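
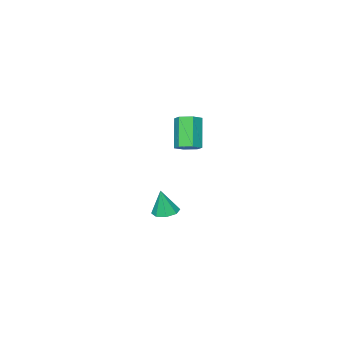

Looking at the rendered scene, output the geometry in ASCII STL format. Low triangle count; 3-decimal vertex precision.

solid 
facet normal -0.178 0.057 -0.982
outer loop
vertex 0.28 -2.86 -4.61
vertex -0.269 -3.519 -4.549
vertex -0.336 -2.664 -4.487
endloop
endfacet
facet normal 0.349 0.848 0.399
outer loop
vertex 0.28 -2.86 -4.61
vertex -0.336 -2.664 -4.487
vertex 0.049 -3.621 -2.791
endloop
endfacet
facet normal -0.177 0.057 -0.983
outer loop
vertex -0.336 -2.664 -4.487
vertex -0.269 -3.519 -4.549
vertex -0.913 -2.968 -4.401
endloop
endfacet
facet normal -0.336 0.785 0.520
outer loop
vertex -0.336 -2.664 -4.487
vertex -0.913 -2.968 -4.401
vertex 0.049 -3.621 -2.791
endloop
endfacet
facet normal -0.177 0.057 -0.983
outer loop
vertex -0.913 -2.968 -4.401
vertex -0.269 -3.519 -4.549
vertex -1.113 -3.596 -4.401
endloop
endfacet
facet normal -0.783 0.249 0.569
outer loop
vertex -0.913 -2.968 -4.401
vertex -1.113 -3.596 -4.401
vertex 0.049 -3.621 -2.791
endloop
endfacet
facet normal -0.177 0.057 -0.982
outer loop
vertex -1.113 -3.596 -4.401
vertex -0.269 -3.519 -4.549
vertex -0.818 -4.178 -4.488
endloop
endfacet
facet normal -0.729 -0.447 0.519
outer loop
vertex -1.113 -3.596 -4.401
vertex -0.818 -4.178 -4.488
vertex 0.049 -3.621 -2.791
endloop
endfacet
facet normal -0.178 0.057 -0.982
outer loop
vertex -0.818 -4.178 -4.488
vertex -0.269 -3.519 -4.549
vertex -0.202 -4.374 -4.611
endloop
endfacet
facet normal -0.205 -0.894 0.398
outer loop
vertex -0.818 -4.178 -4.488
vertex -0.202 -4.374 -4.611
vertex 0.049 -3.621 -2.791
endloop
endfacet
facet normal -0.178 0.057 -0.982
outer loop
vertex -0.202 -4.374 -4.611
vertex -0.269 -3.519 -4.549
vertex 0.375 -4.069 -4.698
endloop
endfacet
facet normal 0.481 -0.831 0.278
outer loop
vertex -0.202 -4.374 -4.611
vertex 0.375 -4.069 -4.698
vertex 0.049 -3.621 -2.791
endloop
endfacet
facet normal -0.178 0.058 -0.982
outer loop
vertex 0.375 -4.069 -4.698
vertex -0.269 -3.519 -4.549
vertex 0.575 -3.442 -4.697
endloop
endfacet
facet normal 0.927 -0.296 0.228
outer loop
vertex 0.375 -4.069 -4.698
vertex 0.575 -3.442 -4.697
vertex 0.049 -3.621 -2.791
endloop
endfacet
facet normal -0.177 0.057 -0.982
outer loop
vertex 0.575 -3.442 -4.697
vertex -0.269 -3.519 -4.549
vertex 0.28 -2.86 -4.61
endloop
endfacet
facet normal 0.873 0.401 0.279
outer loop
vertex 0.575 -3.442 -4.697
vertex 0.28 -2.86 -4.61
vertex 0.049 -3.621 -2.791
endloop
endfacet
facet normal 0.351 0.368 -0.861
outer loop
vertex 2.507 0.181 2.544
vertex 2.028 0.805 2.615
vertex 2.756 0.828 2.922
endloop
endfacet
facet normal 0.881 -0.440 0.173
outer loop
vertex 2.507 0.181 2.544
vertex 2.756 0.828 2.922
vertex 1.75 -0.61 4.394
endloop
endfacet
facet normal 0.881 -0.440 0.173
outer loop
vertex 1.75 -0.61 4.394
vertex 2.756 0.828 2.922
vertex 1.999 0.038 4.773
endloop
endfacet
facet normal -0.353 -0.368 0.860
outer loop
vertex 1.75 -0.61 4.394
vertex 1.999 0.038 4.773
vertex 1.272 0.015 4.465
endloop
endfacet
facet normal 0.351 0.368 -0.861
outer loop
vertex 2.756 0.828 2.922
vertex 2.028 0.805 2.615
vertex 2.277 1.452 2.993
endloop
endfacet
facet normal 0.713 0.490 0.501
outer loop
vertex 2.756 0.828 2.922
vertex 2.277 1.452 2.993
vertex 1.999 0.038 4.773
endloop
endfacet
facet normal 0.714 0.490 0.501
outer loop
vertex 1.999 0.038 4.773
vertex 2.277 1.452 2.993
vertex 1.521 0.662 4.844
endloop
endfacet
facet normal -0.353 -0.368 0.860
outer loop
vertex 1.999 0.038 4.773
vertex 1.521 0.662 4.844
vertex 1.272 0.015 4.465
endloop
endfacet
facet normal 0.352 0.367 -0.861
outer loop
vertex 2.277 1.452 2.993
vertex 2.028 0.805 2.615
vertex 1.55 1.43 2.686
endloop
endfacet
facet normal -0.167 0.930 0.329
outer loop
vertex 2.277 1.452 2.993
vertex 1.55 1.43 2.686
vertex 1.521 0.662 4.844
endloop
endfacet
facet normal -0.168 0.929 0.328
outer loop
vertex 1.521 0.662 4.844
vertex 1.55 1.43 2.686
vertex 0.793 0.639 4.536
endloop
endfacet
facet normal -0.352 -0.368 0.860
outer loop
vertex 1.521 0.662 4.844
vertex 0.793 0.639 4.536
vertex 1.272 0.015 4.465
endloop
endfacet
facet normal 0.353 0.368 -0.860
outer loop
vertex 1.55 1.43 2.686
vertex 2.028 0.805 2.615
vertex 1.301 0.782 2.307
endloop
endfacet
facet normal -0.881 0.440 -0.173
outer loop
vertex 1.55 1.43 2.686
vertex 1.301 0.782 2.307
vertex 0.793 0.639 4.536
endloop
endfacet
facet normal -0.881 0.440 -0.173
outer loop
vertex 0.793 0.639 4.536
vertex 1.301 0.782 2.307
vertex 0.544 -0.008 4.158
endloop
endfacet
facet normal -0.351 -0.368 0.861
outer loop
vertex 0.793 0.639 4.536
vertex 0.544 -0.008 4.158
vertex 1.272 0.015 4.465
endloop
endfacet
facet normal 0.353 0.368 -0.860
outer loop
vertex 1.301 0.782 2.307
vertex 2.028 0.805 2.615
vertex 1.779 0.158 2.236
endloop
endfacet
facet normal -0.714 -0.490 -0.501
outer loop
vertex 1.301 0.782 2.307
vertex 1.779 0.158 2.236
vertex 0.544 -0.008 4.158
endloop
endfacet
facet normal -0.713 -0.491 -0.501
outer loop
vertex 0.544 -0.008 4.158
vertex 1.779 0.158 2.236
vertex 1.023 -0.632 4.087
endloop
endfacet
facet normal -0.351 -0.368 0.861
outer loop
vertex 0.544 -0.008 4.158
vertex 1.023 -0.632 4.087
vertex 1.272 0.015 4.465
endloop
endfacet
facet normal 0.352 0.368 -0.860
outer loop
vertex 1.779 0.158 2.236
vertex 2.028 0.805 2.615
vertex 2.507 0.181 2.544
endloop
endfacet
facet normal 0.168 -0.930 -0.328
outer loop
vertex 1.779 0.158 2.236
vertex 2.507 0.181 2.544
vertex 1.023 -0.632 4.087
endloop
endfacet
facet normal 0.167 -0.929 -0.329
outer loop
vertex 1.023 -0.632 4.087
vertex 2.507 0.181 2.544
vertex 1.75 -0.61 4.394
endloop
endfacet
facet normal -0.352 -0.367 0.861
outer loop
vertex 1.023 -0.632 4.087
vertex 1.75 -0.61 4.394
vertex 1.272 0.015 4.465
endloop
endfacet

endsolid


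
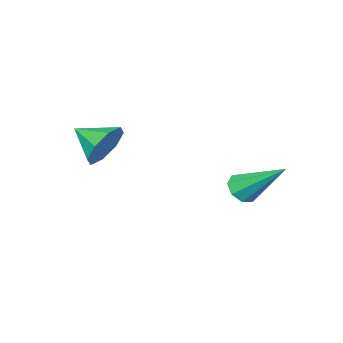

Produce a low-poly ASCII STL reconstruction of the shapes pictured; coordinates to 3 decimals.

solid 
facet normal -0.341 0.857 -0.387
outer loop
vertex 1.357 -2.038 -3.021
vertex 0.919 -1.895 -2.319
vertex 1.693 -1.707 -2.584
endloop
endfacet
facet normal 0.840 -0.447 -0.308
outer loop
vertex 1.357 -2.038 -3.021
vertex 1.693 -1.707 -2.584
vertex 1.321 -2.905 -1.861
endloop
endfacet
facet normal -0.341 0.856 -0.389
outer loop
vertex 1.693 -1.707 -2.584
vertex 0.919 -1.895 -2.319
vertex 1.575 -1.485 -1.993
endloop
endfacet
facet normal 0.958 -0.148 0.247
outer loop
vertex 1.693 -1.707 -2.584
vertex 1.575 -1.485 -1.993
vertex 1.321 -2.905 -1.861
endloop
endfacet
facet normal -0.342 0.856 -0.388
outer loop
vertex 1.575 -1.485 -1.993
vertex 0.919 -1.895 -2.319
vertex 1.073 -1.504 -1.592
endloop
endfacet
facet normal 0.625 -0.039 0.780
outer loop
vertex 1.575 -1.485 -1.993
vertex 1.073 -1.504 -1.592
vertex 1.321 -2.905 -1.861
endloop
endfacet
facet normal -0.342 0.856 -0.388
outer loop
vertex 1.073 -1.504 -1.592
vertex 0.919 -1.895 -2.319
vertex 0.48 -1.752 -1.617
endloop
endfacet
facet normal 0.035 -0.182 0.983
outer loop
vertex 1.073 -1.504 -1.592
vertex 0.48 -1.752 -1.617
vertex 1.321 -2.905 -1.861
endloop
endfacet
facet normal -0.340 0.857 -0.387
outer loop
vertex 0.48 -1.752 -1.617
vertex 0.919 -1.895 -2.319
vertex 0.144 -2.083 -2.054
endloop
endfacet
facet normal -0.466 -0.495 0.733
outer loop
vertex 0.48 -1.752 -1.617
vertex 0.144 -2.083 -2.054
vertex 1.321 -2.905 -1.861
endloop
endfacet
facet normal -0.341 0.856 -0.389
outer loop
vertex 0.144 -2.083 -2.054
vertex 0.919 -1.895 -2.319
vertex 0.262 -2.305 -2.646
endloop
endfacet
facet normal -0.583 -0.792 0.181
outer loop
vertex 0.144 -2.083 -2.054
vertex 0.262 -2.305 -2.646
vertex 1.321 -2.905 -1.861
endloop
endfacet
facet normal -0.341 0.856 -0.388
outer loop
vertex 0.262 -2.305 -2.646
vertex 0.919 -1.895 -2.319
vertex 0.765 -2.286 -3.046
endloop
endfacet
facet normal -0.248 -0.902 -0.355
outer loop
vertex 0.262 -2.305 -2.646
vertex 0.765 -2.286 -3.046
vertex 1.321 -2.905 -1.861
endloop
endfacet
facet normal -0.342 0.856 -0.388
outer loop
vertex 0.765 -2.286 -3.046
vertex 0.919 -1.895 -2.319
vertex 1.357 -2.038 -3.021
endloop
endfacet
facet normal 0.341 -0.758 -0.556
outer loop
vertex 0.765 -2.286 -3.046
vertex 1.357 -2.038 -3.021
vertex 1.321 -2.905 -1.861
endloop
endfacet
facet normal 0.228 -0.734 -0.640
outer loop
vertex -2.33 0.398 -4.693
vertex -2.637 0.024 -4.373
vertex -2.755 0.376 -4.819
endloop
endfacet
facet normal 0.110 0.847 -0.520
outer loop
vertex -2.33 0.398 -4.693
vertex -2.755 0.376 -4.819
vertex -3.083 1.456 -3.127
endloop
endfacet
facet normal 0.229 -0.734 -0.640
outer loop
vertex -2.755 0.376 -4.819
vertex -2.637 0.024 -4.373
vertex -3.111 0.147 -4.684
endloop
endfacet
facet normal -0.594 0.621 -0.512
outer loop
vertex -2.755 0.376 -4.819
vertex -3.111 0.147 -4.684
vertex -3.083 1.456 -3.127
endloop
endfacet
facet normal 0.228 -0.735 -0.639
outer loop
vertex -3.111 0.147 -4.684
vertex -2.637 0.024 -4.373
vertex -3.19 -0.153 -4.367
endloop
endfacet
facet normal -0.983 0.147 -0.106
outer loop
vertex -3.111 0.147 -4.684
vertex -3.19 -0.153 -4.367
vertex -3.083 1.456 -3.127
endloop
endfacet
facet normal 0.228 -0.734 -0.639
outer loop
vertex -3.19 -0.153 -4.367
vertex -2.637 0.024 -4.373
vertex -2.944 -0.35 -4.053
endloop
endfacet
facet normal -0.833 -0.302 0.463
outer loop
vertex -3.19 -0.153 -4.367
vertex -2.944 -0.35 -4.053
vertex -3.083 1.456 -3.127
endloop
endfacet
facet normal 0.228 -0.734 -0.640
outer loop
vertex -2.944 -0.35 -4.053
vertex -2.637 0.024 -4.373
vertex -2.519 -0.328 -3.927
endloop
endfacet
facet normal -0.231 -0.458 0.858
outer loop
vertex -2.944 -0.35 -4.053
vertex -2.519 -0.328 -3.927
vertex -3.083 1.456 -3.127
endloop
endfacet
facet normal 0.230 -0.733 -0.640
outer loop
vertex -2.519 -0.328 -3.927
vertex -2.637 0.024 -4.373
vertex -2.164 -0.099 -4.062
endloop
endfacet
facet normal 0.473 -0.232 0.850
outer loop
vertex -2.519 -0.328 -3.927
vertex -2.164 -0.099 -4.062
vertex -3.083 1.456 -3.127
endloop
endfacet
facet normal 0.229 -0.735 -0.638
outer loop
vertex -2.164 -0.099 -4.062
vertex -2.637 0.024 -4.373
vertex -2.085 0.201 -4.379
endloop
endfacet
facet normal 0.862 0.242 0.444
outer loop
vertex -2.164 -0.099 -4.062
vertex -2.085 0.201 -4.379
vertex -3.083 1.456 -3.127
endloop
endfacet
facet normal 0.229 -0.734 -0.639
outer loop
vertex -2.085 0.201 -4.379
vertex -2.637 0.024 -4.373
vertex -2.33 0.398 -4.693
endloop
endfacet
facet normal 0.713 0.690 -0.123
outer loop
vertex -2.085 0.201 -4.379
vertex -2.33 0.398 -4.693
vertex -3.083 1.456 -3.127
endloop
endfacet

endsolid


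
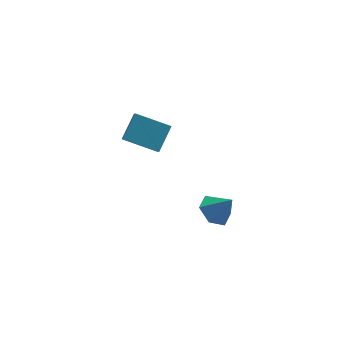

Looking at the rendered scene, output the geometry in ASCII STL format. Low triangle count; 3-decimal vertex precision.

solid 
facet normal -0.548 -0.582 -0.602
outer loop
vertex -1.412 0.404 3.13
vertex -3.059 1.309 3.754
vertex -1.314 1.124 2.345
endloop
endfacet
facet normal 0.831 -0.457 -0.316
outer loop
vertex -0.421 2.071 3.326
vertex -1.412 0.404 3.13
vertex -1.314 1.124 2.345
endloop
endfacet
facet normal -0.548 -0.581 -0.602
outer loop
vertex -1.314 1.124 2.345
vertex -3.059 1.309 3.754
vertex -2.96 2.029 2.969
endloop
endfacet
facet normal 0.092 0.673 -0.734
outer loop
vertex -2.96 2.029 2.969
vertex -0.421 2.071 3.326
vertex -1.314 1.124 2.345
endloop
endfacet
facet normal -0.092 -0.673 0.734
outer loop
vertex -1.412 0.404 3.13
vertex -2.166 2.256 4.735
vertex -3.059 1.309 3.754
endloop
endfacet
facet normal 0.832 -0.457 -0.315
outer loop
vertex -0.52 1.351 4.111
vertex -1.412 0.404 3.13
vertex -0.421 2.071 3.326
endloop
endfacet
facet normal -0.092 -0.673 0.734
outer loop
vertex -0.52 1.351 4.111
vertex -2.166 2.256 4.735
vertex -1.412 0.404 3.13
endloop
endfacet
facet normal -0.831 0.458 0.315
outer loop
vertex -3.059 1.309 3.754
vertex -2.166 2.256 4.735
vertex -2.96 2.029 2.969
endloop
endfacet
facet normal 0.092 0.673 -0.734
outer loop
vertex -2.068 2.976 3.95
vertex -0.421 2.071 3.326
vertex -2.96 2.029 2.969
endloop
endfacet
facet normal -0.832 0.457 0.315
outer loop
vertex -2.96 2.029 2.969
vertex -2.166 2.256 4.735
vertex -2.068 2.976 3.95
endloop
endfacet
facet normal 0.547 0.581 0.602
outer loop
vertex -2.068 2.976 3.95
vertex -0.52 1.351 4.111
vertex -0.421 2.071 3.326
endloop
endfacet
facet normal 0.548 0.581 0.602
outer loop
vertex -2.166 2.256 4.735
vertex -0.52 1.351 4.111
vertex -2.068 2.976 3.95
endloop
endfacet
facet normal -0.514 0.285 -0.809
outer loop
vertex 2.538 0.679 -3.954
vertex 1.669 0.682 -3.401
vertex 2.243 1.536 -3.465
endloop
endfacet
facet normal 0.957 0.272 0.101
outer loop
vertex 2.538 0.679 -3.954
vertex 2.243 1.536 -3.465
vertex 2.471 0.238 -2.139
endloop
endfacet
facet normal -0.515 0.285 -0.809
outer loop
vertex 2.243 1.536 -3.465
vertex 1.669 0.682 -3.401
vertex 1.374 1.539 -2.911
endloop
endfacet
facet normal 0.391 0.691 0.609
outer loop
vertex 2.243 1.536 -3.465
vertex 1.374 1.539 -2.911
vertex 2.471 0.238 -2.139
endloop
endfacet
facet normal -0.514 0.286 -0.809
outer loop
vertex 1.374 1.539 -2.911
vertex 1.669 0.682 -3.401
vertex 0.8 0.686 -2.848
endloop
endfacet
facet normal -0.312 0.277 0.909
outer loop
vertex 1.374 1.539 -2.911
vertex 0.8 0.686 -2.848
vertex 2.471 0.238 -2.139
endloop
endfacet
facet normal -0.514 0.284 -0.809
outer loop
vertex 0.8 0.686 -2.848
vertex 1.669 0.682 -3.401
vertex 1.096 -0.171 -3.337
endloop
endfacet
facet normal -0.447 -0.555 0.702
outer loop
vertex 0.8 0.686 -2.848
vertex 1.096 -0.171 -3.337
vertex 2.471 0.238 -2.139
endloop
endfacet
facet normal -0.515 0.285 -0.808
outer loop
vertex 1.096 -0.171 -3.337
vertex 1.669 0.682 -3.401
vertex 1.964 -0.174 -3.891
endloop
endfacet
facet normal 0.121 -0.974 0.194
outer loop
vertex 1.096 -0.171 -3.337
vertex 1.964 -0.174 -3.891
vertex 2.471 0.238 -2.139
endloop
endfacet
facet normal -0.514 0.286 -0.809
outer loop
vertex 1.964 -0.174 -3.891
vertex 1.669 0.682 -3.401
vertex 2.538 0.679 -3.954
endloop
endfacet
facet normal 0.821 -0.561 -0.106
outer loop
vertex 1.964 -0.174 -3.891
vertex 2.538 0.679 -3.954
vertex 2.471 0.238 -2.139
endloop
endfacet

endsolid


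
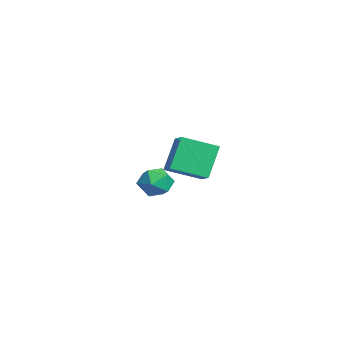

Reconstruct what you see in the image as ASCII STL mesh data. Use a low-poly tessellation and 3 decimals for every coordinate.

solid 
facet normal -0.390 0.357 0.849
outer loop
vertex 3.497 -1.306 5.354
vertex 3.671 0.65 4.61
vertex 2.323 -1.393 4.851
endloop
endfacet
facet normal -0.083 -0.931 0.355
outer loop
vertex 3.169 -2.17 3.01
vertex 3.497 -1.306 5.354
vertex 2.323 -1.393 4.851
endloop
endfacet
facet normal -0.390 0.358 0.848
outer loop
vertex 2.323 -1.393 4.851
vertex 3.671 0.65 4.61
vertex 2.497 0.562 4.107
endloop
endfacet
facet normal -0.917 -0.068 -0.393
outer loop
vertex 2.497 0.562 4.107
vertex 3.169 -2.17 3.01
vertex 2.323 -1.393 4.851
endloop
endfacet
facet normal 0.917 0.068 0.393
outer loop
vertex 3.497 -1.306 5.354
vertex 4.517 -0.127 2.769
vertex 3.671 0.65 4.61
endloop
endfacet
facet normal -0.082 -0.931 0.355
outer loop
vertex 4.343 -2.082 3.513
vertex 3.497 -1.306 5.354
vertex 3.169 -2.17 3.01
endloop
endfacet
facet normal 0.917 0.068 0.393
outer loop
vertex 4.343 -2.082 3.513
vertex 4.517 -0.127 2.769
vertex 3.497 -1.306 5.354
endloop
endfacet
facet normal 0.082 0.931 -0.355
outer loop
vertex 3.671 0.65 4.61
vertex 4.517 -0.127 2.769
vertex 2.497 0.562 4.107
endloop
endfacet
facet normal -0.917 -0.068 -0.393
outer loop
vertex 3.343 -0.214 2.266
vertex 3.169 -2.17 3.01
vertex 2.497 0.562 4.107
endloop
endfacet
facet normal 0.083 0.931 -0.355
outer loop
vertex 2.497 0.562 4.107
vertex 4.517 -0.127 2.769
vertex 3.343 -0.214 2.266
endloop
endfacet
facet normal 0.390 -0.357 -0.848
outer loop
vertex 3.343 -0.214 2.266
vertex 4.343 -2.082 3.513
vertex 3.169 -2.17 3.01
endloop
endfacet
facet normal 0.390 -0.358 -0.849
outer loop
vertex 4.517 -0.127 2.769
vertex 4.343 -2.082 3.513
vertex 3.343 -0.214 2.266
endloop
endfacet
facet normal -0.452 0.761 -0.465
outer loop
vertex -3.511 -0.818 -1.288
vertex -4.361 -0.853 -0.519
vertex -3.443 -0.192 -0.331
endloop
endfacet
facet normal 0.256 0.801 -0.542
outer loop
vertex -3.511 -0.818 -1.288
vertex -3.443 -0.192 -0.331
vertex -2.52 -0.749 -0.718
endloop
endfacet
facet normal 0.478 0.200 -0.855
outer loop
vertex -3.511 -0.818 -1.288
vertex -2.52 -0.749 -0.718
vertex -2.866 -1.754 -1.146
endloop
endfacet
facet normal -0.092 -0.211 -0.973
outer loop
vertex -3.511 -0.818 -1.288
vertex -2.866 -1.754 -1.146
vertex -4.004 -1.818 -1.024
endloop
endfacet
facet normal -0.668 0.136 -0.732
outer loop
vertex -3.511 -0.818 -1.288
vertex -4.004 -1.818 -1.024
vertex -4.361 -0.853 -0.519
endloop
endfacet
facet normal 0.547 0.830 0.110
outer loop
vertex -2.52 -0.749 -0.718
vertex -3.443 -0.192 -0.331
vertex -2.756 -0.742 0.404
endloop
endfacet
facet normal -0.599 0.766 0.233
outer loop
vertex -3.443 -0.192 -0.331
vertex -4.361 -0.853 -0.519
vertex -3.894 -0.806 0.526
endloop
endfacet
facet normal -0.949 -0.247 -0.198
outer loop
vertex -4.361 -0.853 -0.519
vertex -4.004 -1.818 -1.024
vertex -4.24 -1.811 0.098
endloop
endfacet
facet normal -0.018 -0.808 -0.588
outer loop
vertex -4.004 -1.818 -1.024
vertex -2.866 -1.754 -1.146
vertex -3.317 -2.368 -0.289
endloop
endfacet
facet normal 0.906 -0.142 -0.399
outer loop
vertex -2.866 -1.754 -1.146
vertex -2.52 -0.749 -0.718
vertex -2.399 -1.707 -0.101
endloop
endfacet
facet normal 0.092 0.211 0.973
outer loop
vertex -3.249 -1.742 0.668
vertex -2.756 -0.742 0.404
vertex -3.894 -0.806 0.526
endloop
endfacet
facet normal -0.478 -0.200 0.855
outer loop
vertex -3.249 -1.742 0.668
vertex -3.894 -0.806 0.526
vertex -4.24 -1.811 0.098
endloop
endfacet
facet normal -0.256 -0.801 0.542
outer loop
vertex -3.249 -1.742 0.668
vertex -4.24 -1.811 0.098
vertex -3.317 -2.368 -0.289
endloop
endfacet
facet normal 0.452 -0.761 0.465
outer loop
vertex -3.249 -1.742 0.668
vertex -3.317 -2.368 -0.289
vertex -2.399 -1.707 -0.101
endloop
endfacet
facet normal 0.668 -0.136 0.732
outer loop
vertex -3.249 -1.742 0.668
vertex -2.399 -1.707 -0.101
vertex -2.756 -0.742 0.404
endloop
endfacet
facet normal 0.018 0.808 0.588
outer loop
vertex -3.894 -0.806 0.526
vertex -2.756 -0.742 0.404
vertex -3.443 -0.192 -0.331
endloop
endfacet
facet normal -0.906 0.142 0.399
outer loop
vertex -4.24 -1.811 0.098
vertex -3.894 -0.806 0.526
vertex -4.361 -0.853 -0.519
endloop
endfacet
facet normal -0.547 -0.830 -0.110
outer loop
vertex -3.317 -2.368 -0.289
vertex -4.24 -1.811 0.098
vertex -4.004 -1.818 -1.024
endloop
endfacet
facet normal 0.599 -0.766 -0.233
outer loop
vertex -2.399 -1.707 -0.101
vertex -3.317 -2.368 -0.289
vertex -2.866 -1.754 -1.146
endloop
endfacet
facet normal 0.949 0.247 0.198
outer loop
vertex -2.756 -0.742 0.404
vertex -2.399 -1.707 -0.101
vertex -2.52 -0.749 -0.718
endloop
endfacet

endsolid


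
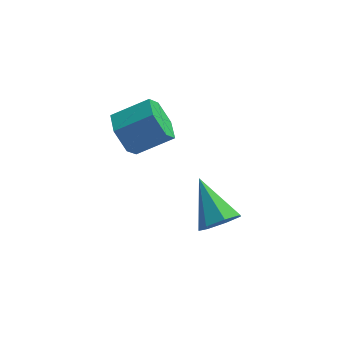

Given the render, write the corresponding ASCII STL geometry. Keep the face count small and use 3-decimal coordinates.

solid 
facet normal -0.866 -0.172 -0.469
outer loop
vertex -1.093 0.548 2.905
vertex -1.528 0.926 3.57
vertex -1.256 1.412 2.889
endloop
endfacet
facet normal 0.464 0.071 -0.883
outer loop
vertex -1.093 0.548 2.905
vertex -1.256 1.412 2.889
vertex 0.163 0.797 3.585
endloop
endfacet
facet normal 0.464 0.071 -0.883
outer loop
vertex 0.163 0.797 3.585
vertex -1.256 1.412 2.889
vertex 0.0 1.661 3.569
endloop
endfacet
facet normal 0.866 0.172 0.469
outer loop
vertex 0.163 0.797 3.585
vertex 0.0 1.661 3.569
vertex -0.272 1.174 4.25
endloop
endfacet
facet normal -0.866 -0.172 -0.469
outer loop
vertex -1.256 1.412 2.889
vertex -1.528 0.926 3.57
vertex -1.691 1.79 3.554
endloop
endfacet
facet normal 0.072 0.887 -0.457
outer loop
vertex -1.256 1.412 2.889
vertex -1.691 1.79 3.554
vertex 0.0 1.661 3.569
endloop
endfacet
facet normal 0.072 0.887 -0.457
outer loop
vertex 0.0 1.661 3.569
vertex -1.691 1.79 3.554
vertex -0.435 2.039 4.235
endloop
endfacet
facet normal 0.867 0.171 0.469
outer loop
vertex 0.0 1.661 3.569
vertex -0.435 2.039 4.235
vertex -0.272 1.174 4.25
endloop
endfacet
facet normal -0.866 -0.172 -0.469
outer loop
vertex -1.691 1.79 3.554
vertex -1.528 0.926 3.57
vertex -1.963 1.303 4.235
endloop
endfacet
facet normal -0.393 0.815 0.426
outer loop
vertex -1.691 1.79 3.554
vertex -1.963 1.303 4.235
vertex -0.435 2.039 4.235
endloop
endfacet
facet normal -0.392 0.815 0.427
outer loop
vertex -0.435 2.039 4.235
vertex -1.963 1.303 4.235
vertex -0.707 1.552 4.915
endloop
endfacet
facet normal 0.866 0.171 0.469
outer loop
vertex -0.435 2.039 4.235
vertex -0.707 1.552 4.915
vertex -0.272 1.174 4.25
endloop
endfacet
facet normal -0.866 -0.172 -0.469
outer loop
vertex -1.963 1.303 4.235
vertex -1.528 0.926 3.57
vertex -1.8 0.439 4.251
endloop
endfacet
facet normal -0.464 -0.071 0.883
outer loop
vertex -1.963 1.303 4.235
vertex -1.8 0.439 4.251
vertex -0.707 1.552 4.915
endloop
endfacet
facet normal -0.464 -0.071 0.883
outer loop
vertex -0.707 1.552 4.915
vertex -1.8 0.439 4.251
vertex -0.544 0.688 4.931
endloop
endfacet
facet normal 0.866 0.172 0.469
outer loop
vertex -0.707 1.552 4.915
vertex -0.544 0.688 4.931
vertex -0.272 1.174 4.25
endloop
endfacet
facet normal -0.867 -0.171 -0.469
outer loop
vertex -1.8 0.439 4.251
vertex -1.528 0.926 3.57
vertex -1.365 0.061 3.585
endloop
endfacet
facet normal -0.071 -0.887 0.457
outer loop
vertex -1.8 0.439 4.251
vertex -1.365 0.061 3.585
vertex -0.544 0.688 4.931
endloop
endfacet
facet normal -0.072 -0.887 0.457
outer loop
vertex -0.544 0.688 4.931
vertex -1.365 0.061 3.585
vertex -0.109 0.31 4.266
endloop
endfacet
facet normal 0.866 0.172 0.469
outer loop
vertex -0.544 0.688 4.931
vertex -0.109 0.31 4.266
vertex -0.272 1.174 4.25
endloop
endfacet
facet normal -0.866 -0.171 -0.469
outer loop
vertex -1.365 0.061 3.585
vertex -1.528 0.926 3.57
vertex -1.093 0.548 2.905
endloop
endfacet
facet normal 0.393 -0.815 -0.426
outer loop
vertex -1.365 0.061 3.585
vertex -1.093 0.548 2.905
vertex -0.109 0.31 4.266
endloop
endfacet
facet normal 0.392 -0.815 -0.426
outer loop
vertex -0.109 0.31 4.266
vertex -1.093 0.548 2.905
vertex 0.163 0.797 3.585
endloop
endfacet
facet normal 0.866 0.172 0.469
outer loop
vertex -0.109 0.31 4.266
vertex 0.163 0.797 3.585
vertex -0.272 1.174 4.25
endloop
endfacet
facet normal 0.406 -0.739 -0.538
outer loop
vertex 2.37 0.126 -0.032
vertex 1.707 -0.297 0.049
vertex 1.895 0.219 -0.518
endloop
endfacet
facet normal 0.412 0.881 -0.234
outer loop
vertex 2.37 0.126 -0.032
vertex 1.895 0.219 -0.518
vertex 0.953 1.077 1.051
endloop
endfacet
facet normal 0.405 -0.739 -0.538
outer loop
vertex 1.895 0.219 -0.518
vertex 1.707 -0.297 0.049
vertex 1.279 -0.076 -0.577
endloop
endfacet
facet normal -0.302 0.748 -0.591
outer loop
vertex 1.895 0.219 -0.518
vertex 1.279 -0.076 -0.577
vertex 0.953 1.077 1.051
endloop
endfacet
facet normal 0.406 -0.739 -0.538
outer loop
vertex 1.279 -0.076 -0.577
vertex 1.707 -0.297 0.049
vertex 0.986 -0.538 -0.164
endloop
endfacet
facet normal -0.900 0.251 -0.358
outer loop
vertex 1.279 -0.076 -0.577
vertex 0.986 -0.538 -0.164
vertex 0.953 1.077 1.051
endloop
endfacet
facet normal 0.406 -0.739 -0.538
outer loop
vertex 0.986 -0.538 -0.164
vertex 1.707 -0.297 0.049
vertex 1.235 -0.818 0.409
endloop
endfacet
facet normal -0.928 -0.236 0.288
outer loop
vertex 0.986 -0.538 -0.164
vertex 1.235 -0.818 0.409
vertex 0.953 1.077 1.051
endloop
endfacet
facet normal 0.405 -0.739 -0.538
outer loop
vertex 1.235 -0.818 0.409
vertex 1.707 -0.297 0.049
vertex 1.84 -0.707 0.712
endloop
endfacet
facet normal -0.368 -0.347 0.863
outer loop
vertex 1.235 -0.818 0.409
vertex 1.84 -0.707 0.712
vertex 0.953 1.077 1.051
endloop
endfacet
facet normal 0.405 -0.739 -0.538
outer loop
vertex 1.84 -0.707 0.712
vertex 1.707 -0.297 0.049
vertex 2.345 -0.287 0.515
endloop
endfacet
facet normal 0.362 0.003 0.932
outer loop
vertex 1.84 -0.707 0.712
vertex 2.345 -0.287 0.515
vertex 0.953 1.077 1.051
endloop
endfacet
facet normal 0.405 -0.738 -0.539
outer loop
vertex 2.345 -0.287 0.515
vertex 1.707 -0.297 0.049
vertex 2.37 0.126 -0.032
endloop
endfacet
facet normal 0.708 0.548 0.446
outer loop
vertex 2.345 -0.287 0.515
vertex 2.37 0.126 -0.032
vertex 0.953 1.077 1.051
endloop
endfacet

endsolid


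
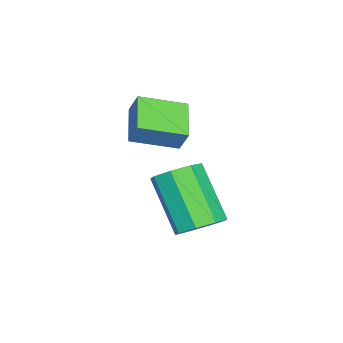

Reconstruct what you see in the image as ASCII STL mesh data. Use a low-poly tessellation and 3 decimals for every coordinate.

solid 
facet normal -0.859 -0.307 0.409
outer loop
vertex 2.142 -4.55 2.031
vertex 1.456 -3.22 1.588
vertex 1.914 -4.918 1.276
endloop
endfacet
facet normal 0.438 -0.853 0.283
outer loop
vertex 3.144 -4.48 0.692
vertex 2.142 -4.55 2.031
vertex 1.914 -4.918 1.276
endloop
endfacet
facet normal -0.859 -0.307 0.409
outer loop
vertex 1.914 -4.918 1.276
vertex 1.456 -3.22 1.588
vertex 1.229 -3.589 0.834
endloop
endfacet
facet normal -0.261 -0.423 -0.868
outer loop
vertex 1.229 -3.589 0.834
vertex 3.144 -4.48 0.692
vertex 1.914 -4.918 1.276
endloop
endfacet
facet normal 0.261 0.424 0.867
outer loop
vertex 2.142 -4.55 2.031
vertex 2.686 -2.782 1.004
vertex 1.456 -3.22 1.588
endloop
endfacet
facet normal 0.440 -0.852 0.285
outer loop
vertex 3.371 -4.111 1.446
vertex 2.142 -4.55 2.031
vertex 3.144 -4.48 0.692
endloop
endfacet
facet normal 0.262 0.423 0.867
outer loop
vertex 3.371 -4.111 1.446
vertex 2.686 -2.782 1.004
vertex 2.142 -4.55 2.031
endloop
endfacet
facet normal -0.439 0.852 -0.285
outer loop
vertex 1.456 -3.22 1.588
vertex 2.686 -2.782 1.004
vertex 1.229 -3.589 0.834
endloop
endfacet
facet normal -0.261 -0.424 -0.867
outer loop
vertex 2.458 -3.15 0.249
vertex 3.144 -4.48 0.692
vertex 1.229 -3.589 0.834
endloop
endfacet
facet normal -0.439 0.853 -0.283
outer loop
vertex 1.229 -3.589 0.834
vertex 2.686 -2.782 1.004
vertex 2.458 -3.15 0.249
endloop
endfacet
facet normal 0.859 0.307 -0.409
outer loop
vertex 2.458 -3.15 0.249
vertex 3.371 -4.111 1.446
vertex 3.144 -4.48 0.692
endloop
endfacet
facet normal 0.859 0.307 -0.409
outer loop
vertex 2.686 -2.782 1.004
vertex 3.371 -4.111 1.446
vertex 2.458 -3.15 0.249
endloop
endfacet
facet normal 0.415 0.499 -0.761
outer loop
vertex 4.118 -2.081 -1.92
vertex 3.42 -2.148 -2.345
vertex 3.728 -1.601 -1.818
endloop
endfacet
facet normal 0.664 0.406 0.628
outer loop
vertex 4.118 -2.081 -1.92
vertex 3.728 -1.601 -1.818
vertex 3.218 -3.165 -0.27
endloop
endfacet
facet normal 0.663 0.406 0.629
outer loop
vertex 3.218 -3.165 -0.27
vertex 3.728 -1.601 -1.818
vertex 2.827 -2.684 -0.168
endloop
endfacet
facet normal -0.415 -0.499 0.761
outer loop
vertex 3.218 -3.165 -0.27
vertex 2.827 -2.684 -0.168
vertex 2.52 -3.232 -0.695
endloop
endfacet
facet normal 0.414 0.500 -0.761
outer loop
vertex 3.728 -1.601 -1.818
vertex 3.42 -2.148 -2.345
vertex 3.157 -1.441 -2.024
endloop
endfacet
facet normal 0.030 0.828 0.560
outer loop
vertex 3.728 -1.601 -1.818
vertex 3.157 -1.441 -2.024
vertex 2.827 -2.684 -0.168
endloop
endfacet
facet normal 0.029 0.828 0.560
outer loop
vertex 2.827 -2.684 -0.168
vertex 3.157 -1.441 -2.024
vertex 2.256 -2.525 -0.374
endloop
endfacet
facet normal -0.414 -0.500 0.761
outer loop
vertex 2.827 -2.684 -0.168
vertex 2.256 -2.525 -0.374
vertex 2.52 -3.232 -0.695
endloop
endfacet
facet normal 0.415 0.500 -0.760
outer loop
vertex 3.157 -1.441 -2.024
vertex 3.42 -2.148 -2.345
vertex 2.741 -1.696 -2.419
endloop
endfacet
facet normal -0.623 0.765 0.162
outer loop
vertex 3.157 -1.441 -2.024
vertex 2.741 -1.696 -2.419
vertex 2.256 -2.525 -0.374
endloop
endfacet
facet normal -0.622 0.766 0.163
outer loop
vertex 2.256 -2.525 -0.374
vertex 2.741 -1.696 -2.419
vertex 1.84 -2.779 -0.769
endloop
endfacet
facet normal -0.416 -0.500 0.760
outer loop
vertex 2.256 -2.525 -0.374
vertex 1.84 -2.779 -0.769
vertex 2.52 -3.232 -0.695
endloop
endfacet
facet normal 0.415 0.499 -0.761
outer loop
vertex 2.741 -1.696 -2.419
vertex 3.42 -2.148 -2.345
vertex 2.722 -2.215 -2.77
endloop
endfacet
facet normal -0.909 0.256 -0.329
outer loop
vertex 2.741 -1.696 -2.419
vertex 2.722 -2.215 -2.77
vertex 1.84 -2.779 -0.769
endloop
endfacet
facet normal -0.909 0.254 -0.329
outer loop
vertex 1.84 -2.779 -0.769
vertex 2.722 -2.215 -2.77
vertex 1.822 -3.299 -1.12
endloop
endfacet
facet normal -0.415 -0.499 0.761
outer loop
vertex 1.84 -2.779 -0.769
vertex 1.822 -3.299 -1.12
vertex 2.52 -3.232 -0.695
endloop
endfacet
facet normal 0.415 0.499 -0.761
outer loop
vertex 2.722 -2.215 -2.77
vertex 3.42 -2.148 -2.345
vertex 3.113 -2.696 -2.872
endloop
endfacet
facet normal -0.663 -0.406 -0.629
outer loop
vertex 2.722 -2.215 -2.77
vertex 3.113 -2.696 -2.872
vertex 1.822 -3.299 -1.12
endloop
endfacet
facet normal -0.664 -0.406 -0.629
outer loop
vertex 1.822 -3.299 -1.12
vertex 3.113 -2.696 -2.872
vertex 2.212 -3.779 -1.222
endloop
endfacet
facet normal -0.415 -0.499 0.761
outer loop
vertex 1.822 -3.299 -1.12
vertex 2.212 -3.779 -1.222
vertex 2.52 -3.232 -0.695
endloop
endfacet
facet normal 0.414 0.500 -0.761
outer loop
vertex 3.113 -2.696 -2.872
vertex 3.42 -2.148 -2.345
vertex 3.684 -2.855 -2.666
endloop
endfacet
facet normal -0.029 -0.828 -0.559
outer loop
vertex 3.113 -2.696 -2.872
vertex 3.684 -2.855 -2.666
vertex 2.212 -3.779 -1.222
endloop
endfacet
facet normal -0.030 -0.828 -0.560
outer loop
vertex 2.212 -3.779 -1.222
vertex 3.684 -2.855 -2.666
vertex 2.783 -3.939 -1.016
endloop
endfacet
facet normal -0.414 -0.500 0.761
outer loop
vertex 2.212 -3.779 -1.222
vertex 2.783 -3.939 -1.016
vertex 2.52 -3.232 -0.695
endloop
endfacet
facet normal 0.416 0.500 -0.760
outer loop
vertex 3.684 -2.855 -2.666
vertex 3.42 -2.148 -2.345
vertex 4.1 -2.601 -2.271
endloop
endfacet
facet normal 0.622 -0.766 -0.163
outer loop
vertex 3.684 -2.855 -2.666
vertex 4.1 -2.601 -2.271
vertex 2.783 -3.939 -1.016
endloop
endfacet
facet normal 0.623 -0.765 -0.162
outer loop
vertex 2.783 -3.939 -1.016
vertex 4.1 -2.601 -2.271
vertex 3.199 -3.684 -0.621
endloop
endfacet
facet normal -0.415 -0.500 0.760
outer loop
vertex 2.783 -3.939 -1.016
vertex 3.199 -3.684 -0.621
vertex 2.52 -3.232 -0.695
endloop
endfacet
facet normal 0.415 0.499 -0.761
outer loop
vertex 4.1 -2.601 -2.271
vertex 3.42 -2.148 -2.345
vertex 4.118 -2.081 -1.92
endloop
endfacet
facet normal 0.909 -0.254 0.330
outer loop
vertex 4.1 -2.601 -2.271
vertex 4.118 -2.081 -1.92
vertex 3.199 -3.684 -0.621
endloop
endfacet
facet normal 0.909 -0.255 0.328
outer loop
vertex 3.199 -3.684 -0.621
vertex 4.118 -2.081 -1.92
vertex 3.218 -3.165 -0.27
endloop
endfacet
facet normal -0.415 -0.499 0.761
outer loop
vertex 3.199 -3.684 -0.621
vertex 3.218 -3.165 -0.27
vertex 2.52 -3.232 -0.695
endloop
endfacet

endsolid


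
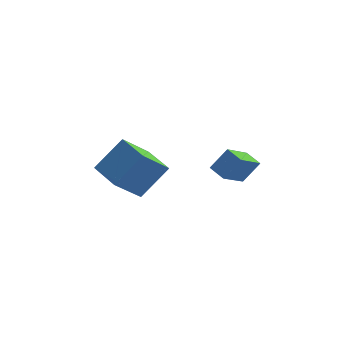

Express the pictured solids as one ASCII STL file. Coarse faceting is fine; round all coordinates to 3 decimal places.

solid 
facet normal -0.601 -0.382 -0.703
outer loop
vertex -2.116 -0.466 -0.32
vertex -3.166 0.979 -0.207
vertex -0.975 0.48 -1.809
endloop
endfacet
facet normal 0.587 -0.807 -0.063
outer loop
vertex 0.286 1.281 -0.333
vertex -2.116 -0.466 -0.32
vertex -0.975 0.48 -1.809
endloop
endfacet
facet normal -0.601 -0.381 -0.703
outer loop
vertex -0.975 0.48 -1.809
vertex -3.166 0.979 -0.207
vertex -2.026 1.925 -1.695
endloop
endfacet
facet normal 0.543 0.451 -0.709
outer loop
vertex -2.026 1.925 -1.695
vertex 0.286 1.281 -0.333
vertex -0.975 0.48 -1.809
endloop
endfacet
facet normal -0.543 -0.450 0.709
outer loop
vertex -2.116 -0.466 -0.32
vertex -1.905 1.78 1.269
vertex -3.166 0.979 -0.207
endloop
endfacet
facet normal 0.587 -0.807 -0.064
outer loop
vertex -0.854 0.335 1.155
vertex -2.116 -0.466 -0.32
vertex 0.286 1.281 -0.333
endloop
endfacet
facet normal -0.543 -0.451 0.709
outer loop
vertex -0.854 0.335 1.155
vertex -1.905 1.78 1.269
vertex -2.116 -0.466 -0.32
endloop
endfacet
facet normal -0.587 0.807 0.063
outer loop
vertex -3.166 0.979 -0.207
vertex -1.905 1.78 1.269
vertex -2.026 1.925 -1.695
endloop
endfacet
facet normal 0.543 0.450 -0.709
outer loop
vertex -0.764 2.726 -0.22
vertex 0.286 1.281 -0.333
vertex -2.026 1.925 -1.695
endloop
endfacet
facet normal -0.587 0.807 0.063
outer loop
vertex -2.026 1.925 -1.695
vertex -1.905 1.78 1.269
vertex -0.764 2.726 -0.22
endloop
endfacet
facet normal 0.601 0.381 0.703
outer loop
vertex -0.764 2.726 -0.22
vertex -0.854 0.335 1.155
vertex 0.286 1.281 -0.333
endloop
endfacet
facet normal 0.601 0.381 0.703
outer loop
vertex -1.905 1.78 1.269
vertex -0.854 0.335 1.155
vertex -0.764 2.726 -0.22
endloop
endfacet
facet normal -0.454 -0.677 0.579
outer loop
vertex 3.646 -1.912 2.611
vertex 3.023 -1.282 2.859
vertex 2.887 -2.264 1.603
endloop
endfacet
facet normal 0.677 -0.685 -0.270
outer loop
vertex 3.737 -0.998 0.521
vertex 3.646 -1.912 2.611
vertex 2.887 -2.264 1.603
endloop
endfacet
facet normal -0.454 -0.677 0.579
outer loop
vertex 2.887 -2.264 1.603
vertex 3.023 -1.282 2.859
vertex 2.264 -1.634 1.851
endloop
endfacet
facet normal -0.579 -0.269 -0.770
outer loop
vertex 2.264 -1.634 1.851
vertex 3.737 -0.998 0.521
vertex 2.887 -2.264 1.603
endloop
endfacet
facet normal 0.579 0.269 0.770
outer loop
vertex 3.646 -1.912 2.611
vertex 3.873 -0.016 1.777
vertex 3.023 -1.282 2.859
endloop
endfacet
facet normal 0.677 -0.685 -0.270
outer loop
vertex 4.496 -0.646 1.529
vertex 3.646 -1.912 2.611
vertex 3.737 -0.998 0.521
endloop
endfacet
facet normal 0.579 0.269 0.770
outer loop
vertex 4.496 -0.646 1.529
vertex 3.873 -0.016 1.777
vertex 3.646 -1.912 2.611
endloop
endfacet
facet normal -0.677 0.685 0.270
outer loop
vertex 3.023 -1.282 2.859
vertex 3.873 -0.016 1.777
vertex 2.264 -1.634 1.851
endloop
endfacet
facet normal -0.579 -0.269 -0.770
outer loop
vertex 3.114 -0.368 0.769
vertex 3.737 -0.998 0.521
vertex 2.264 -1.634 1.851
endloop
endfacet
facet normal -0.677 0.685 0.270
outer loop
vertex 2.264 -1.634 1.851
vertex 3.873 -0.016 1.777
vertex 3.114 -0.368 0.769
endloop
endfacet
facet normal 0.454 0.677 -0.579
outer loop
vertex 3.114 -0.368 0.769
vertex 4.496 -0.646 1.529
vertex 3.737 -0.998 0.521
endloop
endfacet
facet normal 0.454 0.677 -0.579
outer loop
vertex 3.873 -0.016 1.777
vertex 4.496 -0.646 1.529
vertex 3.114 -0.368 0.769
endloop
endfacet

endsolid


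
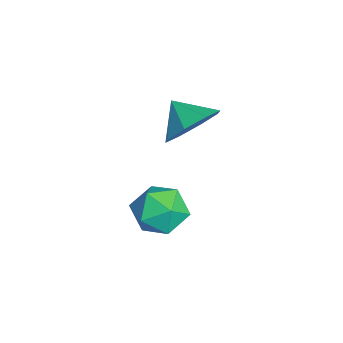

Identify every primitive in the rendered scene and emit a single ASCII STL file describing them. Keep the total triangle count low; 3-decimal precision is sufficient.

solid 
facet normal -0.457 -0.664 0.592
outer loop
vertex -0.516 -3.527 1.513
vertex 0.08 -4.239 1.175
vertex 0.342 -3.712 1.968
endloop
endfacet
facet normal -0.471 -0.013 0.882
outer loop
vertex -0.516 -3.527 1.513
vertex 0.342 -3.712 1.968
vertex 0.049 -2.779 1.825
endloop
endfacet
facet normal -0.799 0.426 0.424
outer loop
vertex -0.516 -3.527 1.513
vertex 0.049 -2.779 1.825
vertex -0.393 -2.729 0.943
endloop
endfacet
facet normal -0.988 0.046 -0.148
outer loop
vertex -0.516 -3.527 1.513
vertex -0.393 -2.729 0.943
vertex -0.375 -3.632 0.541
endloop
endfacet
facet normal -0.776 -0.629 -0.045
outer loop
vertex -0.516 -3.527 1.513
vertex -0.375 -3.632 0.541
vertex 0.08 -4.239 1.175
endloop
endfacet
facet normal 0.203 0.210 0.956
outer loop
vertex 0.049 -2.779 1.825
vertex 0.342 -3.712 1.968
vertex 0.995 -3.028 1.679
endloop
endfacet
facet normal 0.225 -0.844 0.486
outer loop
vertex 0.342 -3.712 1.968
vertex 0.08 -4.239 1.175
vertex 1.013 -3.931 1.277
endloop
endfacet
facet normal -0.291 -0.787 -0.544
outer loop
vertex 0.08 -4.239 1.175
vertex -0.375 -3.632 0.541
vertex 0.571 -3.881 0.395
endloop
endfacet
facet normal -0.633 0.304 -0.712
outer loop
vertex -0.375 -3.632 0.541
vertex -0.393 -2.729 0.943
vertex 0.278 -2.948 0.252
endloop
endfacet
facet normal -0.327 0.920 0.216
outer loop
vertex -0.393 -2.729 0.943
vertex 0.049 -2.779 1.825
vertex 0.54 -2.421 1.045
endloop
endfacet
facet normal 0.988 -0.046 0.148
outer loop
vertex 1.136 -3.133 0.707
vertex 0.995 -3.028 1.679
vertex 1.013 -3.931 1.277
endloop
endfacet
facet normal 0.799 -0.426 -0.424
outer loop
vertex 1.136 -3.133 0.707
vertex 1.013 -3.931 1.277
vertex 0.571 -3.881 0.395
endloop
endfacet
facet normal 0.471 0.013 -0.882
outer loop
vertex 1.136 -3.133 0.707
vertex 0.571 -3.881 0.395
vertex 0.278 -2.948 0.252
endloop
endfacet
facet normal 0.457 0.664 -0.592
outer loop
vertex 1.136 -3.133 0.707
vertex 0.278 -2.948 0.252
vertex 0.54 -2.421 1.045
endloop
endfacet
facet normal 0.776 0.629 0.045
outer loop
vertex 1.136 -3.133 0.707
vertex 0.54 -2.421 1.045
vertex 0.995 -3.028 1.679
endloop
endfacet
facet normal 0.633 -0.304 0.712
outer loop
vertex 1.013 -3.931 1.277
vertex 0.995 -3.028 1.679
vertex 0.342 -3.712 1.968
endloop
endfacet
facet normal 0.327 -0.920 -0.216
outer loop
vertex 0.571 -3.881 0.395
vertex 1.013 -3.931 1.277
vertex 0.08 -4.239 1.175
endloop
endfacet
facet normal -0.203 -0.210 -0.956
outer loop
vertex 0.278 -2.948 0.252
vertex 0.571 -3.881 0.395
vertex -0.375 -3.632 0.541
endloop
endfacet
facet normal -0.225 0.844 -0.486
outer loop
vertex 0.54 -2.421 1.045
vertex 0.278 -2.948 0.252
vertex -0.393 -2.729 0.943
endloop
endfacet
facet normal 0.291 0.787 0.544
outer loop
vertex 0.995 -3.028 1.679
vertex 0.54 -2.421 1.045
vertex 0.049 -2.779 1.825
endloop
endfacet
facet normal 0.626 0.519 -0.582
outer loop
vertex -2.498 -2.915 1.986
vertex -3.181 -2.066 2.008
vertex -2.341 -2.395 2.619
endloop
endfacet
facet normal 0.181 -0.781 0.597
outer loop
vertex -2.498 -2.915 1.986
vertex -2.341 -2.395 2.619
vertex -3.939 -2.694 2.712
endloop
endfacet
facet normal 0.626 0.518 -0.582
outer loop
vertex -2.341 -2.395 2.619
vertex -3.181 -2.066 2.008
vertex -2.676 -1.682 2.893
endloop
endfacet
facet normal 0.113 -0.310 0.944
outer loop
vertex -2.341 -2.395 2.619
vertex -2.676 -1.682 2.893
vertex -3.939 -2.694 2.712
endloop
endfacet
facet normal 0.626 0.519 -0.582
outer loop
vertex -2.676 -1.682 2.893
vertex -3.181 -2.066 2.008
vertex -3.307 -1.194 2.649
endloop
endfacet
facet normal -0.255 0.148 0.956
outer loop
vertex -2.676 -1.682 2.893
vertex -3.307 -1.194 2.649
vertex -3.939 -2.694 2.712
endloop
endfacet
facet normal 0.626 0.519 -0.583
outer loop
vertex -3.307 -1.194 2.649
vertex -3.181 -2.066 2.008
vertex -3.865 -1.217 2.029
endloop
endfacet
facet normal -0.709 0.325 0.626
outer loop
vertex -3.307 -1.194 2.649
vertex -3.865 -1.217 2.029
vertex -3.939 -2.694 2.712
endloop
endfacet
facet normal 0.626 0.518 -0.583
outer loop
vertex -3.865 -1.217 2.029
vertex -3.181 -2.066 2.008
vertex -4.022 -1.738 1.397
endloop
endfacet
facet normal -0.982 0.117 0.147
outer loop
vertex -3.865 -1.217 2.029
vertex -4.022 -1.738 1.397
vertex -3.939 -2.694 2.712
endloop
endfacet
facet normal 0.626 0.519 -0.582
outer loop
vertex -4.022 -1.738 1.397
vertex -3.181 -2.066 2.008
vertex -3.687 -2.45 1.122
endloop
endfacet
facet normal -0.914 -0.353 -0.199
outer loop
vertex -4.022 -1.738 1.397
vertex -3.687 -2.45 1.122
vertex -3.939 -2.694 2.712
endloop
endfacet
facet normal 0.626 0.518 -0.582
outer loop
vertex -3.687 -2.45 1.122
vertex -3.181 -2.066 2.008
vertex -3.056 -2.938 1.366
endloop
endfacet
facet normal -0.546 -0.811 -0.211
outer loop
vertex -3.687 -2.45 1.122
vertex -3.056 -2.938 1.366
vertex -3.939 -2.694 2.712
endloop
endfacet
facet normal 0.626 0.519 -0.583
outer loop
vertex -3.056 -2.938 1.366
vertex -3.181 -2.066 2.008
vertex -2.498 -2.915 1.986
endloop
endfacet
facet normal -0.092 -0.989 0.119
outer loop
vertex -3.056 -2.938 1.366
vertex -2.498 -2.915 1.986
vertex -3.939 -2.694 2.712
endloop
endfacet

endsolid


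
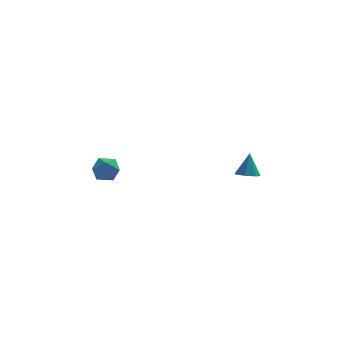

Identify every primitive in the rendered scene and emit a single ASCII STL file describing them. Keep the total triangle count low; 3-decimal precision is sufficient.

solid 
facet normal -0.525 0.783 0.333
outer loop
vertex -3.545 0.302 3.259
vertex -4.196 -0.045 3.048
vertex -3.913 -0.155 3.753
endloop
endfacet
facet normal 0.077 0.703 0.707
outer loop
vertex -3.545 0.302 3.259
vertex -3.913 -0.155 3.753
vertex -3.148 -0.185 3.7
endloop
endfacet
facet normal 0.625 0.739 0.253
outer loop
vertex -3.545 0.302 3.259
vertex -3.148 -0.185 3.7
vertex -2.958 -0.093 2.962
endloop
endfacet
facet normal 0.362 0.841 -0.402
outer loop
vertex -3.545 0.302 3.259
vertex -2.958 -0.093 2.962
vertex -3.605 -0.007 2.559
endloop
endfacet
facet normal -0.348 0.868 -0.353
outer loop
vertex -3.545 0.302 3.259
vertex -3.605 -0.007 2.559
vertex -4.196 -0.045 3.048
endloop
endfacet
facet normal 0.071 0.049 0.996
outer loop
vertex -3.148 -0.185 3.7
vertex -3.913 -0.155 3.753
vertex -3.555 -0.833 3.761
endloop
endfacet
facet normal -0.903 0.180 0.391
outer loop
vertex -3.913 -0.155 3.753
vertex -4.196 -0.045 3.048
vertex -4.202 -0.747 3.358
endloop
endfacet
facet normal -0.616 0.319 -0.720
outer loop
vertex -4.196 -0.045 3.048
vertex -3.605 -0.007 2.559
vertex -4.012 -0.655 2.62
endloop
endfacet
facet normal 0.535 0.273 -0.800
outer loop
vertex -3.605 -0.007 2.559
vertex -2.958 -0.093 2.962
vertex -3.247 -0.685 2.567
endloop
endfacet
facet normal 0.960 0.107 0.260
outer loop
vertex -2.958 -0.093 2.962
vertex -3.148 -0.185 3.7
vertex -2.964 -0.795 3.272
endloop
endfacet
facet normal -0.362 -0.841 0.402
outer loop
vertex -3.615 -1.142 3.061
vertex -3.555 -0.833 3.761
vertex -4.202 -0.747 3.358
endloop
endfacet
facet normal -0.625 -0.739 -0.253
outer loop
vertex -3.615 -1.142 3.061
vertex -4.202 -0.747 3.358
vertex -4.012 -0.655 2.62
endloop
endfacet
facet normal -0.077 -0.703 -0.707
outer loop
vertex -3.615 -1.142 3.061
vertex -4.012 -0.655 2.62
vertex -3.247 -0.685 2.567
endloop
endfacet
facet normal 0.525 -0.783 -0.333
outer loop
vertex -3.615 -1.142 3.061
vertex -3.247 -0.685 2.567
vertex -2.964 -0.795 3.272
endloop
endfacet
facet normal 0.348 -0.868 0.353
outer loop
vertex -3.615 -1.142 3.061
vertex -2.964 -0.795 3.272
vertex -3.555 -0.833 3.761
endloop
endfacet
facet normal -0.535 -0.273 0.800
outer loop
vertex -4.202 -0.747 3.358
vertex -3.555 -0.833 3.761
vertex -3.913 -0.155 3.753
endloop
endfacet
facet normal -0.960 -0.107 -0.260
outer loop
vertex -4.012 -0.655 2.62
vertex -4.202 -0.747 3.358
vertex -4.196 -0.045 3.048
endloop
endfacet
facet normal -0.071 -0.049 -0.996
outer loop
vertex -3.247 -0.685 2.567
vertex -4.012 -0.655 2.62
vertex -3.605 -0.007 2.559
endloop
endfacet
facet normal 0.903 -0.180 -0.391
outer loop
vertex -2.964 -0.795 3.272
vertex -3.247 -0.685 2.567
vertex -2.958 -0.093 2.962
endloop
endfacet
facet normal 0.616 -0.319 0.720
outer loop
vertex -3.555 -0.833 3.761
vertex -2.964 -0.795 3.272
vertex -3.148 -0.185 3.7
endloop
endfacet
facet normal -0.103 -0.339 -0.935
outer loop
vertex 3.216 -0.789 2.914
vertex 2.853 -1.236 3.116
vertex 2.699 -0.676 2.93
endloop
endfacet
facet normal 0.215 0.976 0.046
outer loop
vertex 3.216 -0.789 2.914
vertex 2.699 -0.676 2.93
vertex 2.987 -0.804 4.304
endloop
endfacet
facet normal -0.105 -0.339 -0.935
outer loop
vertex 2.699 -0.676 2.93
vertex 2.853 -1.236 3.116
vertex 2.299 -0.984 3.087
endloop
endfacet
facet normal -0.551 0.813 0.191
outer loop
vertex 2.699 -0.676 2.93
vertex 2.299 -0.984 3.087
vertex 2.987 -0.804 4.304
endloop
endfacet
facet normal -0.106 -0.340 -0.935
outer loop
vertex 2.299 -0.984 3.087
vertex 2.853 -1.236 3.116
vertex 2.316 -1.482 3.266
endloop
endfacet
facet normal -0.871 0.140 0.472
outer loop
vertex 2.299 -0.984 3.087
vertex 2.316 -1.482 3.266
vertex 2.987 -0.804 4.304
endloop
endfacet
facet normal -0.105 -0.340 -0.934
outer loop
vertex 2.316 -1.482 3.266
vertex 2.853 -1.236 3.116
vertex 2.738 -1.794 3.332
endloop
endfacet
facet normal -0.503 -0.538 0.677
outer loop
vertex 2.316 -1.482 3.266
vertex 2.738 -1.794 3.332
vertex 2.987 -0.804 4.304
endloop
endfacet
facet normal -0.104 -0.340 -0.935
outer loop
vertex 2.738 -1.794 3.332
vertex 2.853 -1.236 3.116
vertex 3.247 -1.686 3.236
endloop
endfacet
facet normal 0.273 -0.708 0.651
outer loop
vertex 2.738 -1.794 3.332
vertex 3.247 -1.686 3.236
vertex 2.987 -0.804 4.304
endloop
endfacet
facet normal -0.103 -0.340 -0.935
outer loop
vertex 3.247 -1.686 3.236
vertex 2.853 -1.236 3.116
vertex 3.46 -1.239 3.05
endloop
endfacet
facet normal 0.876 -0.245 0.415
outer loop
vertex 3.247 -1.686 3.236
vertex 3.46 -1.239 3.05
vertex 2.987 -0.804 4.304
endloop
endfacet
facet normal -0.103 -0.339 -0.935
outer loop
vertex 3.46 -1.239 3.05
vertex 2.853 -1.236 3.116
vertex 3.216 -0.789 2.914
endloop
endfacet
facet normal 0.851 0.505 0.146
outer loop
vertex 3.46 -1.239 3.05
vertex 3.216 -0.789 2.914
vertex 2.987 -0.804 4.304
endloop
endfacet

endsolid


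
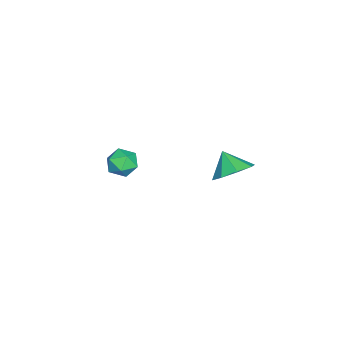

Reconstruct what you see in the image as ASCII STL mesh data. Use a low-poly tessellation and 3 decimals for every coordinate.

solid 
facet normal -0.912 0.398 -0.096
outer loop
vertex -0.432 -3.301 -4.156
vertex -0.791 -4.019 -3.718
vertex -0.52 -3.284 -3.245
endloop
endfacet
facet normal -0.415 0.908 -0.057
outer loop
vertex -0.432 -3.301 -4.156
vertex -0.52 -3.284 -3.245
vertex 0.241 -2.961 -3.637
endloop
endfacet
facet normal 0.048 0.806 -0.590
outer loop
vertex -0.432 -3.301 -4.156
vertex 0.241 -2.961 -3.637
vertex 0.44 -3.496 -4.351
endloop
endfacet
facet normal -0.163 0.232 -0.959
outer loop
vertex -0.432 -3.301 -4.156
vertex 0.44 -3.496 -4.351
vertex -0.197 -4.15 -4.401
endloop
endfacet
facet normal -0.756 -0.021 -0.654
outer loop
vertex -0.432 -3.301 -4.156
vertex -0.197 -4.15 -4.401
vertex -0.791 -4.019 -3.718
endloop
endfacet
facet normal -0.063 0.826 0.560
outer loop
vertex 0.241 -2.961 -3.637
vertex -0.52 -3.284 -3.245
vertex 0.297 -3.47 -2.879
endloop
endfacet
facet normal -0.868 0.001 0.496
outer loop
vertex -0.52 -3.284 -3.245
vertex -0.791 -4.019 -3.718
vertex -0.34 -4.124 -2.929
endloop
endfacet
facet normal -0.617 -0.674 -0.407
outer loop
vertex -0.791 -4.019 -3.718
vertex -0.197 -4.15 -4.401
vertex -0.141 -4.659 -3.643
endloop
endfacet
facet normal 0.343 -0.265 -0.901
outer loop
vertex -0.197 -4.15 -4.401
vertex 0.44 -3.496 -4.351
vertex 0.62 -4.336 -4.035
endloop
endfacet
facet normal 0.686 0.661 -0.304
outer loop
vertex 0.44 -3.496 -4.351
vertex 0.241 -2.961 -3.637
vertex 0.891 -3.601 -3.562
endloop
endfacet
facet normal 0.163 -0.232 0.959
outer loop
vertex 0.532 -4.319 -3.124
vertex 0.297 -3.47 -2.879
vertex -0.34 -4.124 -2.929
endloop
endfacet
facet normal -0.048 -0.806 0.590
outer loop
vertex 0.532 -4.319 -3.124
vertex -0.34 -4.124 -2.929
vertex -0.141 -4.659 -3.643
endloop
endfacet
facet normal 0.415 -0.908 0.057
outer loop
vertex 0.532 -4.319 -3.124
vertex -0.141 -4.659 -3.643
vertex 0.62 -4.336 -4.035
endloop
endfacet
facet normal 0.912 -0.398 0.096
outer loop
vertex 0.532 -4.319 -3.124
vertex 0.62 -4.336 -4.035
vertex 0.891 -3.601 -3.562
endloop
endfacet
facet normal 0.756 0.021 0.654
outer loop
vertex 0.532 -4.319 -3.124
vertex 0.891 -3.601 -3.562
vertex 0.297 -3.47 -2.879
endloop
endfacet
facet normal -0.343 0.265 0.901
outer loop
vertex -0.34 -4.124 -2.929
vertex 0.297 -3.47 -2.879
vertex -0.52 -3.284 -3.245
endloop
endfacet
facet normal -0.686 -0.661 0.304
outer loop
vertex -0.141 -4.659 -3.643
vertex -0.34 -4.124 -2.929
vertex -0.791 -4.019 -3.718
endloop
endfacet
facet normal 0.063 -0.826 -0.560
outer loop
vertex 0.62 -4.336 -4.035
vertex -0.141 -4.659 -3.643
vertex -0.197 -4.15 -4.401
endloop
endfacet
facet normal 0.868 -0.001 -0.496
outer loop
vertex 0.891 -3.601 -3.562
vertex 0.62 -4.336 -4.035
vertex 0.44 -3.496 -4.351
endloop
endfacet
facet normal 0.617 0.674 0.407
outer loop
vertex 0.297 -3.47 -2.879
vertex 0.891 -3.601 -3.562
vertex 0.241 -2.961 -3.637
endloop
endfacet
facet normal 0.431 0.532 -0.728
outer loop
vertex 3.723 2.167 -0.443
vertex 2.732 2.499 -0.787
vertex 3.474 2.879 -0.07
endloop
endfacet
facet normal 0.409 -0.307 0.859
outer loop
vertex 3.723 2.167 -0.443
vertex 3.474 2.879 -0.07
vertex 2.168 1.801 0.167
endloop
endfacet
facet normal 0.431 0.533 -0.728
outer loop
vertex 3.474 2.879 -0.07
vertex 2.732 2.499 -0.787
vertex 2.791 3.369 -0.116
endloop
endfacet
facet normal 0.048 0.159 0.986
outer loop
vertex 3.474 2.879 -0.07
vertex 2.791 3.369 -0.116
vertex 2.168 1.801 0.167
endloop
endfacet
facet normal 0.431 0.532 -0.728
outer loop
vertex 2.791 3.369 -0.116
vertex 2.732 2.499 -0.787
vertex 2.073 3.349 -0.556
endloop
endfacet
facet normal -0.498 0.342 0.797
outer loop
vertex 2.791 3.369 -0.116
vertex 2.073 3.349 -0.556
vertex 2.168 1.801 0.167
endloop
endfacet
facet normal 0.432 0.532 -0.728
outer loop
vertex 2.073 3.349 -0.556
vertex 2.732 2.499 -0.787
vertex 1.742 2.831 -1.131
endloop
endfacet
facet normal -0.906 0.132 0.402
outer loop
vertex 2.073 3.349 -0.556
vertex 1.742 2.831 -1.131
vertex 2.168 1.801 0.167
endloop
endfacet
facet normal 0.432 0.532 -0.728
outer loop
vertex 1.742 2.831 -1.131
vertex 2.732 2.499 -0.787
vertex 1.99 2.118 -1.505
endloop
endfacet
facet normal -0.938 -0.344 0.035
outer loop
vertex 1.742 2.831 -1.131
vertex 1.99 2.118 -1.505
vertex 2.168 1.801 0.167
endloop
endfacet
facet normal 0.431 0.533 -0.728
outer loop
vertex 1.99 2.118 -1.505
vertex 2.732 2.499 -0.787
vertex 2.674 1.629 -1.458
endloop
endfacet
facet normal -0.575 -0.813 -0.093
outer loop
vertex 1.99 2.118 -1.505
vertex 2.674 1.629 -1.458
vertex 2.168 1.801 0.167
endloop
endfacet
facet normal 0.431 0.533 -0.728
outer loop
vertex 2.674 1.629 -1.458
vertex 2.732 2.499 -0.787
vertex 3.392 1.649 -1.018
endloop
endfacet
facet normal -0.031 -0.995 0.096
outer loop
vertex 2.674 1.629 -1.458
vertex 3.392 1.649 -1.018
vertex 2.168 1.801 0.167
endloop
endfacet
facet normal 0.431 0.533 -0.728
outer loop
vertex 3.392 1.649 -1.018
vertex 2.732 2.499 -0.787
vertex 3.723 2.167 -0.443
endloop
endfacet
facet normal 0.377 -0.786 0.490
outer loop
vertex 3.392 1.649 -1.018
vertex 3.723 2.167 -0.443
vertex 2.168 1.801 0.167
endloop
endfacet

endsolid


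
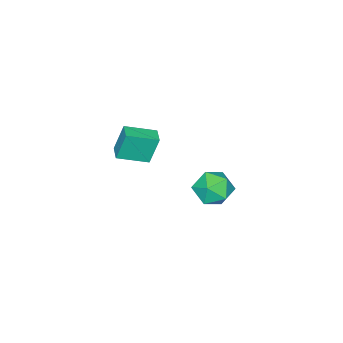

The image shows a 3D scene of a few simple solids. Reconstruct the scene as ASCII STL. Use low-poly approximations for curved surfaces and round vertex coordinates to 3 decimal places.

solid 
facet normal -0.760 0.471 0.448
outer loop
vertex -2.943 -2.205 -3.309
vertex -3.172 -3.174 -2.68
vertex -2.425 -2.364 -2.264
endloop
endfacet
facet normal -0.247 0.932 0.264
outer loop
vertex -2.943 -2.205 -3.309
vertex -2.425 -2.364 -2.264
vertex -1.803 -1.942 -3.17
endloop
endfacet
facet normal -0.150 0.885 -0.441
outer loop
vertex -2.943 -2.205 -3.309
vertex -1.803 -1.942 -3.17
vertex -2.166 -2.49 -4.147
endloop
endfacet
facet normal -0.603 0.394 -0.693
outer loop
vertex -2.943 -2.205 -3.309
vertex -2.166 -2.49 -4.147
vertex -3.012 -3.252 -3.844
endloop
endfacet
facet normal -0.980 0.138 -0.144
outer loop
vertex -2.943 -2.205 -3.309
vertex -3.012 -3.252 -3.844
vertex -3.172 -3.174 -2.68
endloop
endfacet
facet normal 0.357 0.728 0.585
outer loop
vertex -1.803 -1.942 -3.17
vertex -2.425 -2.364 -2.264
vertex -1.328 -2.748 -2.456
endloop
endfacet
facet normal -0.472 -0.018 0.882
outer loop
vertex -2.425 -2.364 -2.264
vertex -3.172 -3.174 -2.68
vertex -2.174 -3.51 -2.153
endloop
endfacet
facet normal -0.828 -0.556 -0.077
outer loop
vertex -3.172 -3.174 -2.68
vertex -3.012 -3.252 -3.844
vertex -2.537 -4.058 -3.13
endloop
endfacet
facet normal -0.218 -0.141 -0.966
outer loop
vertex -3.012 -3.252 -3.844
vertex -2.166 -2.49 -4.147
vertex -1.915 -3.636 -4.036
endloop
endfacet
facet normal 0.514 0.653 -0.557
outer loop
vertex -2.166 -2.49 -4.147
vertex -1.803 -1.942 -3.17
vertex -1.168 -2.826 -3.62
endloop
endfacet
facet normal 0.603 -0.394 0.693
outer loop
vertex -1.397 -3.795 -2.991
vertex -1.328 -2.748 -2.456
vertex -2.174 -3.51 -2.153
endloop
endfacet
facet normal 0.150 -0.885 0.441
outer loop
vertex -1.397 -3.795 -2.991
vertex -2.174 -3.51 -2.153
vertex -2.537 -4.058 -3.13
endloop
endfacet
facet normal 0.247 -0.932 -0.264
outer loop
vertex -1.397 -3.795 -2.991
vertex -2.537 -4.058 -3.13
vertex -1.915 -3.636 -4.036
endloop
endfacet
facet normal 0.760 -0.471 -0.448
outer loop
vertex -1.397 -3.795 -2.991
vertex -1.915 -3.636 -4.036
vertex -1.168 -2.826 -3.62
endloop
endfacet
facet normal 0.980 -0.138 0.144
outer loop
vertex -1.397 -3.795 -2.991
vertex -1.168 -2.826 -3.62
vertex -1.328 -2.748 -2.456
endloop
endfacet
facet normal 0.218 0.141 0.966
outer loop
vertex -2.174 -3.51 -2.153
vertex -1.328 -2.748 -2.456
vertex -2.425 -2.364 -2.264
endloop
endfacet
facet normal -0.514 -0.653 0.557
outer loop
vertex -2.537 -4.058 -3.13
vertex -2.174 -3.51 -2.153
vertex -3.172 -3.174 -2.68
endloop
endfacet
facet normal -0.357 -0.728 -0.585
outer loop
vertex -1.915 -3.636 -4.036
vertex -2.537 -4.058 -3.13
vertex -3.012 -3.252 -3.844
endloop
endfacet
facet normal 0.472 0.018 -0.882
outer loop
vertex -1.168 -2.826 -3.62
vertex -1.915 -3.636 -4.036
vertex -2.166 -2.49 -4.147
endloop
endfacet
facet normal 0.828 0.556 0.077
outer loop
vertex -1.328 -2.748 -2.456
vertex -1.168 -2.826 -3.62
vertex -1.803 -1.942 -3.17
endloop
endfacet
facet normal -0.696 -0.718 -0.017
outer loop
vertex 2.65 -4.695 3.938
vertex 1.526 -3.594 3.441
vertex 3.021 -5.018 2.384
endloop
endfacet
facet normal 0.681 -0.668 0.301
outer loop
vertex 3.634 -4.386 2.399
vertex 2.65 -4.695 3.938
vertex 3.021 -5.018 2.384
endloop
endfacet
facet normal -0.696 -0.718 -0.017
outer loop
vertex 3.021 -5.018 2.384
vertex 1.526 -3.594 3.441
vertex 1.897 -3.917 1.887
endloop
endfacet
facet normal 0.228 -0.198 -0.953
outer loop
vertex 1.897 -3.917 1.887
vertex 3.634 -4.386 2.399
vertex 3.021 -5.018 2.384
endloop
endfacet
facet normal -0.228 0.198 0.953
outer loop
vertex 2.65 -4.695 3.938
vertex 2.139 -2.962 3.456
vertex 1.526 -3.594 3.441
endloop
endfacet
facet normal 0.681 -0.668 0.301
outer loop
vertex 3.263 -4.063 3.953
vertex 2.65 -4.695 3.938
vertex 3.634 -4.386 2.399
endloop
endfacet
facet normal -0.228 0.198 0.953
outer loop
vertex 3.263 -4.063 3.953
vertex 2.139 -2.962 3.456
vertex 2.65 -4.695 3.938
endloop
endfacet
facet normal -0.681 0.668 -0.301
outer loop
vertex 1.526 -3.594 3.441
vertex 2.139 -2.962 3.456
vertex 1.897 -3.917 1.887
endloop
endfacet
facet normal 0.228 -0.198 -0.953
outer loop
vertex 2.51 -3.285 1.902
vertex 3.634 -4.386 2.399
vertex 1.897 -3.917 1.887
endloop
endfacet
facet normal -0.681 0.668 -0.301
outer loop
vertex 1.897 -3.917 1.887
vertex 2.139 -2.962 3.456
vertex 2.51 -3.285 1.902
endloop
endfacet
facet normal 0.696 0.718 0.017
outer loop
vertex 2.51 -3.285 1.902
vertex 3.263 -4.063 3.953
vertex 3.634 -4.386 2.399
endloop
endfacet
facet normal 0.696 0.718 0.017
outer loop
vertex 2.139 -2.962 3.456
vertex 3.263 -4.063 3.953
vertex 2.51 -3.285 1.902
endloop
endfacet

endsolid


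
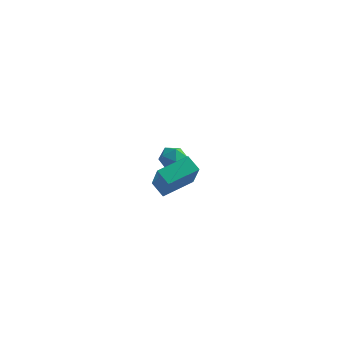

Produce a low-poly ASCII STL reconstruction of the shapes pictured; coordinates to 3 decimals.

solid 
facet normal -0.607 -0.761 -0.230
outer loop
vertex 0.929 -3.498 2.385
vertex 0.269 -3.116 2.864
vertex 0.329 -2.539 0.796
endloop
endfacet
facet normal 0.733 -0.424 -0.532
outer loop
vertex 1.331 -1.284 1.176
vertex 0.929 -3.498 2.385
vertex 0.329 -2.539 0.796
endloop
endfacet
facet normal -0.608 -0.760 -0.230
outer loop
vertex 0.329 -2.539 0.796
vertex 0.269 -3.116 2.864
vertex -0.33 -2.157 1.276
endloop
endfacet
facet normal -0.308 0.492 -0.814
outer loop
vertex -0.33 -2.157 1.276
vertex 1.331 -1.284 1.176
vertex 0.329 -2.539 0.796
endloop
endfacet
facet normal 0.307 -0.492 0.815
outer loop
vertex 0.929 -3.498 2.385
vertex 1.271 -1.861 3.244
vertex 0.269 -3.116 2.864
endloop
endfacet
facet normal 0.733 -0.424 -0.532
outer loop
vertex 1.93 -2.243 2.764
vertex 0.929 -3.498 2.385
vertex 1.331 -1.284 1.176
endloop
endfacet
facet normal 0.308 -0.492 0.814
outer loop
vertex 1.93 -2.243 2.764
vertex 1.271 -1.861 3.244
vertex 0.929 -3.498 2.385
endloop
endfacet
facet normal -0.733 0.424 0.532
outer loop
vertex 0.269 -3.116 2.864
vertex 1.271 -1.861 3.244
vertex -0.33 -2.157 1.276
endloop
endfacet
facet normal -0.307 0.491 -0.815
outer loop
vertex 0.671 -0.902 1.655
vertex 1.331 -1.284 1.176
vertex -0.33 -2.157 1.276
endloop
endfacet
facet normal -0.733 0.424 0.532
outer loop
vertex -0.33 -2.157 1.276
vertex 1.271 -1.861 3.244
vertex 0.671 -0.902 1.655
endloop
endfacet
facet normal 0.607 0.760 0.230
outer loop
vertex 0.671 -0.902 1.655
vertex 1.93 -2.243 2.764
vertex 1.331 -1.284 1.176
endloop
endfacet
facet normal 0.608 0.760 0.229
outer loop
vertex 1.271 -1.861 3.244
vertex 1.93 -2.243 2.764
vertex 0.671 -0.902 1.655
endloop
endfacet
facet normal -0.899 0.432 0.070
outer loop
vertex -1.712 4.219 -1.118
vertex -2.043 3.527 -1.102
vertex -1.829 3.866 -0.447
endloop
endfacet
facet normal -0.396 0.839 0.372
outer loop
vertex -1.712 4.219 -1.118
vertex -1.829 3.866 -0.447
vertex -1.169 4.235 -0.576
endloop
endfacet
facet normal 0.094 0.988 -0.123
outer loop
vertex -1.712 4.219 -1.118
vertex -1.169 4.235 -0.576
vertex -0.975 4.125 -1.31
endloop
endfacet
facet normal -0.105 0.673 -0.732
outer loop
vertex -1.712 4.219 -1.118
vertex -0.975 4.125 -1.31
vertex -1.516 3.687 -1.635
endloop
endfacet
facet normal -0.719 0.330 -0.612
outer loop
vertex -1.712 4.219 -1.118
vertex -1.516 3.687 -1.635
vertex -2.043 3.527 -1.102
endloop
endfacet
facet normal -0.081 0.456 0.886
outer loop
vertex -1.169 4.235 -0.576
vertex -1.829 3.866 -0.447
vertex -1.164 3.553 -0.225
endloop
endfacet
facet normal -0.895 -0.202 0.397
outer loop
vertex -1.829 3.866 -0.447
vertex -2.043 3.527 -1.102
vertex -1.705 3.115 -0.55
endloop
endfacet
facet normal -0.603 -0.368 -0.707
outer loop
vertex -2.043 3.527 -1.102
vertex -1.516 3.687 -1.635
vertex -1.511 3.005 -1.284
endloop
endfacet
facet normal 0.389 0.188 -0.902
outer loop
vertex -1.516 3.687 -1.635
vertex -0.975 4.125 -1.31
vertex -0.851 3.374 -1.413
endloop
endfacet
facet normal 0.712 0.697 0.084
outer loop
vertex -0.975 4.125 -1.31
vertex -1.169 4.235 -0.576
vertex -0.637 3.713 -0.758
endloop
endfacet
facet normal 0.105 -0.673 0.732
outer loop
vertex -0.968 3.021 -0.742
vertex -1.164 3.553 -0.225
vertex -1.705 3.115 -0.55
endloop
endfacet
facet normal -0.094 -0.988 0.123
outer loop
vertex -0.968 3.021 -0.742
vertex -1.705 3.115 -0.55
vertex -1.511 3.005 -1.284
endloop
endfacet
facet normal 0.396 -0.839 -0.372
outer loop
vertex -0.968 3.021 -0.742
vertex -1.511 3.005 -1.284
vertex -0.851 3.374 -1.413
endloop
endfacet
facet normal 0.899 -0.432 -0.070
outer loop
vertex -0.968 3.021 -0.742
vertex -0.851 3.374 -1.413
vertex -0.637 3.713 -0.758
endloop
endfacet
facet normal 0.719 -0.330 0.612
outer loop
vertex -0.968 3.021 -0.742
vertex -0.637 3.713 -0.758
vertex -1.164 3.553 -0.225
endloop
endfacet
facet normal -0.389 -0.188 0.902
outer loop
vertex -1.705 3.115 -0.55
vertex -1.164 3.553 -0.225
vertex -1.829 3.866 -0.447
endloop
endfacet
facet normal -0.712 -0.697 -0.084
outer loop
vertex -1.511 3.005 -1.284
vertex -1.705 3.115 -0.55
vertex -2.043 3.527 -1.102
endloop
endfacet
facet normal 0.081 -0.456 -0.886
outer loop
vertex -0.851 3.374 -1.413
vertex -1.511 3.005 -1.284
vertex -1.516 3.687 -1.635
endloop
endfacet
facet normal 0.895 0.202 -0.397
outer loop
vertex -0.637 3.713 -0.758
vertex -0.851 3.374 -1.413
vertex -0.975 4.125 -1.31
endloop
endfacet
facet normal 0.603 0.368 0.707
outer loop
vertex -1.164 3.553 -0.225
vertex -0.637 3.713 -0.758
vertex -1.169 4.235 -0.576
endloop
endfacet

endsolid


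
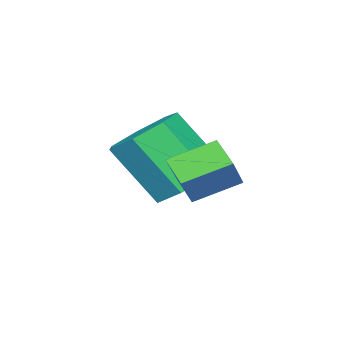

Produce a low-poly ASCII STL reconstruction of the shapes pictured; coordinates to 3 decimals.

solid 
facet normal -0.521 -0.737 0.431
outer loop
vertex -2.006 1.599 -0.169
vertex -2.866 2.528 0.38
vertex -2.631 1.533 -1.036
endloop
endfacet
facet normal 0.623 -0.674 -0.398
outer loop
vertex -2.094 2.292 -1.48
vertex -2.006 1.599 -0.169
vertex -2.631 1.533 -1.036
endloop
endfacet
facet normal -0.521 -0.736 0.431
outer loop
vertex -2.631 1.533 -1.036
vertex -2.866 2.528 0.38
vertex -3.49 2.463 -0.486
endloop
endfacet
facet normal -0.584 -0.061 -0.810
outer loop
vertex -3.49 2.463 -0.486
vertex -2.094 2.292 -1.48
vertex -2.631 1.533 -1.036
endloop
endfacet
facet normal 0.583 0.061 0.810
outer loop
vertex -2.006 1.599 -0.169
vertex -2.329 3.287 -0.064
vertex -2.866 2.528 0.38
endloop
endfacet
facet normal 0.623 -0.674 -0.398
outer loop
vertex -1.47 2.357 -0.614
vertex -2.006 1.599 -0.169
vertex -2.094 2.292 -1.48
endloop
endfacet
facet normal 0.585 0.062 0.809
outer loop
vertex -1.47 2.357 -0.614
vertex -2.329 3.287 -0.064
vertex -2.006 1.599 -0.169
endloop
endfacet
facet normal -0.623 0.674 0.398
outer loop
vertex -2.866 2.528 0.38
vertex -2.329 3.287 -0.064
vertex -3.49 2.463 -0.486
endloop
endfacet
facet normal -0.584 -0.062 -0.809
outer loop
vertex -2.954 3.221 -0.931
vertex -2.094 2.292 -1.48
vertex -3.49 2.463 -0.486
endloop
endfacet
facet normal -0.623 0.674 0.398
outer loop
vertex -3.49 2.463 -0.486
vertex -2.329 3.287 -0.064
vertex -2.954 3.221 -0.931
endloop
endfacet
facet normal 0.521 0.737 -0.431
outer loop
vertex -2.954 3.221 -0.931
vertex -1.47 2.357 -0.614
vertex -2.094 2.292 -1.48
endloop
endfacet
facet normal 0.521 0.736 -0.432
outer loop
vertex -2.329 3.287 -0.064
vertex -1.47 2.357 -0.614
vertex -2.954 3.221 -0.931
endloop
endfacet
facet normal -0.107 0.602 -0.791
outer loop
vertex -2.77 1.584 -1.57
vertex -3.783 1.233 -1.7
vertex -3.43 2.067 -1.113
endloop
endfacet
facet normal 0.702 0.610 0.369
outer loop
vertex -2.77 1.584 -1.57
vertex -3.43 2.067 -1.113
vertex -2.544 0.319 0.091
endloop
endfacet
facet normal 0.701 0.610 0.369
outer loop
vertex -2.544 0.319 0.091
vertex -3.43 2.067 -1.113
vertex -3.205 0.802 0.548
endloop
endfacet
facet normal 0.107 -0.602 0.791
outer loop
vertex -2.544 0.319 0.091
vertex -3.205 0.802 0.548
vertex -3.557 -0.033 -0.04
endloop
endfacet
facet normal -0.107 0.602 -0.791
outer loop
vertex -3.43 2.067 -1.113
vertex -3.783 1.233 -1.7
vertex -4.356 1.922 -1.098
endloop
endfacet
facet normal -0.113 0.783 0.612
outer loop
vertex -3.43 2.067 -1.113
vertex -4.356 1.922 -1.098
vertex -3.205 0.802 0.548
endloop
endfacet
facet normal -0.114 0.783 0.612
outer loop
vertex -3.205 0.802 0.548
vertex -4.356 1.922 -1.098
vertex -4.13 0.656 0.563
endloop
endfacet
facet normal 0.108 -0.602 0.791
outer loop
vertex -3.205 0.802 0.548
vertex -4.13 0.656 0.563
vertex -3.557 -0.033 -0.04
endloop
endfacet
facet normal -0.107 0.602 -0.791
outer loop
vertex -4.356 1.922 -1.098
vertex -3.783 1.233 -1.7
vertex -4.85 1.257 -1.537
endloop
endfacet
facet normal -0.843 0.366 0.394
outer loop
vertex -4.356 1.922 -1.098
vertex -4.85 1.257 -1.537
vertex -4.13 0.656 0.563
endloop
endfacet
facet normal -0.842 0.368 0.394
outer loop
vertex -4.13 0.656 0.563
vertex -4.85 1.257 -1.537
vertex -4.625 -0.008 0.124
endloop
endfacet
facet normal 0.107 -0.603 0.791
outer loop
vertex -4.13 0.656 0.563
vertex -4.625 -0.008 0.124
vertex -3.557 -0.033 -0.04
endloop
endfacet
facet normal -0.107 0.602 -0.791
outer loop
vertex -4.85 1.257 -1.537
vertex -3.783 1.233 -1.7
vertex -4.541 0.574 -2.099
endloop
endfacet
facet normal -0.938 -0.325 -0.121
outer loop
vertex -4.85 1.257 -1.537
vertex -4.541 0.574 -2.099
vertex -4.625 -0.008 0.124
endloop
endfacet
facet normal -0.938 -0.326 -0.121
outer loop
vertex -4.625 -0.008 0.124
vertex -4.541 0.574 -2.099
vertex -4.315 -0.691 -0.438
endloop
endfacet
facet normal 0.107 -0.602 0.791
outer loop
vertex -4.625 -0.008 0.124
vertex -4.315 -0.691 -0.438
vertex -3.557 -0.033 -0.04
endloop
endfacet
facet normal -0.107 0.602 -0.791
outer loop
vertex -4.541 0.574 -2.099
vertex -3.783 1.233 -1.7
vertex -3.66 0.387 -2.361
endloop
endfacet
facet normal -0.326 -0.773 -0.544
outer loop
vertex -4.541 0.574 -2.099
vertex -3.66 0.387 -2.361
vertex -4.315 -0.691 -0.438
endloop
endfacet
facet normal -0.326 -0.773 -0.544
outer loop
vertex -4.315 -0.691 -0.438
vertex -3.66 0.387 -2.361
vertex -3.435 -0.878 -0.7
endloop
endfacet
facet normal 0.108 -0.602 0.791
outer loop
vertex -4.315 -0.691 -0.438
vertex -3.435 -0.878 -0.7
vertex -3.557 -0.033 -0.04
endloop
endfacet
facet normal -0.107 0.602 -0.791
outer loop
vertex -3.66 0.387 -2.361
vertex -3.783 1.233 -1.7
vertex -2.872 0.836 -2.126
endloop
endfacet
facet normal 0.530 -0.638 -0.558
outer loop
vertex -3.66 0.387 -2.361
vertex -2.872 0.836 -2.126
vertex -3.435 -0.878 -0.7
endloop
endfacet
facet normal 0.530 -0.638 -0.558
outer loop
vertex -3.435 -0.878 -0.7
vertex -2.872 0.836 -2.126
vertex -2.647 -0.429 -0.465
endloop
endfacet
facet normal 0.107 -0.602 0.791
outer loop
vertex -3.435 -0.878 -0.7
vertex -2.647 -0.429 -0.465
vertex -3.557 -0.033 -0.04
endloop
endfacet
facet normal -0.107 0.602 -0.791
outer loop
vertex -2.872 0.836 -2.126
vertex -3.783 1.233 -1.7
vertex -2.77 1.584 -1.57
endloop
endfacet
facet normal 0.988 -0.023 -0.151
outer loop
vertex -2.872 0.836 -2.126
vertex -2.77 1.584 -1.57
vertex -2.647 -0.429 -0.465
endloop
endfacet
facet normal 0.988 -0.023 -0.152
outer loop
vertex -2.647 -0.429 -0.465
vertex -2.77 1.584 -1.57
vertex -2.544 0.319 0.091
endloop
endfacet
facet normal 0.107 -0.603 0.791
outer loop
vertex -2.647 -0.429 -0.465
vertex -2.544 0.319 0.091
vertex -3.557 -0.033 -0.04
endloop
endfacet

endsolid
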